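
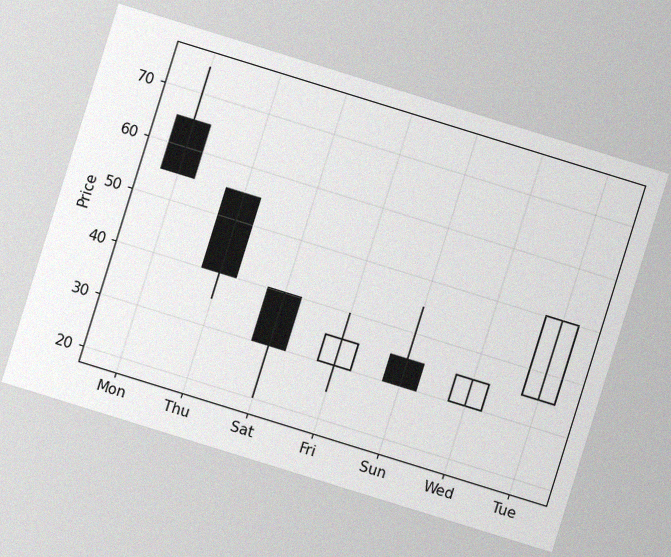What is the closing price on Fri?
The chart is tilted about 17° clockwise, with some photo noise. The Fri candle closes at 35.

35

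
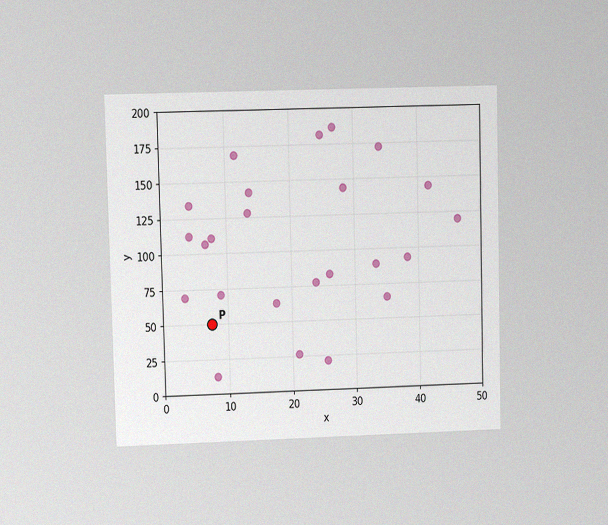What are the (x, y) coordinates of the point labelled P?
The chart is viewed at a slight angle, with some photo noise. Following the gridlines from P to each axis, P sits at (7.5, 50).

(7.5, 50)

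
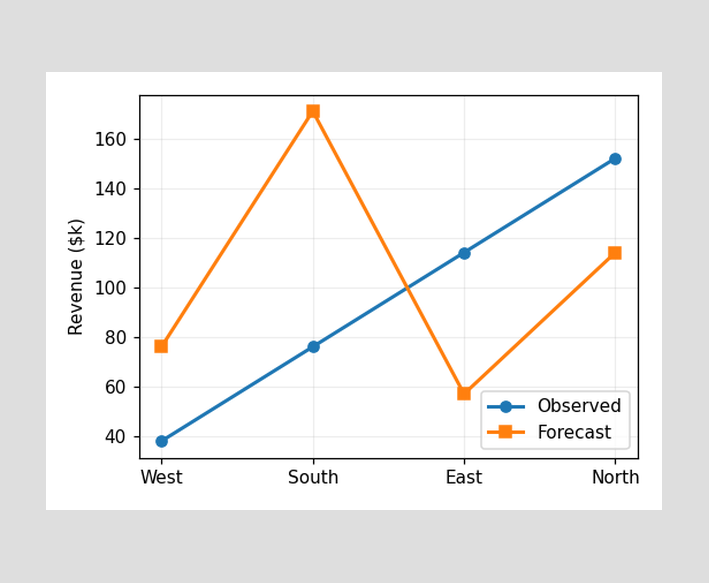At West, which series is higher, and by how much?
At West, Forecast sits above the other line by $38k.

Forecast, by $38k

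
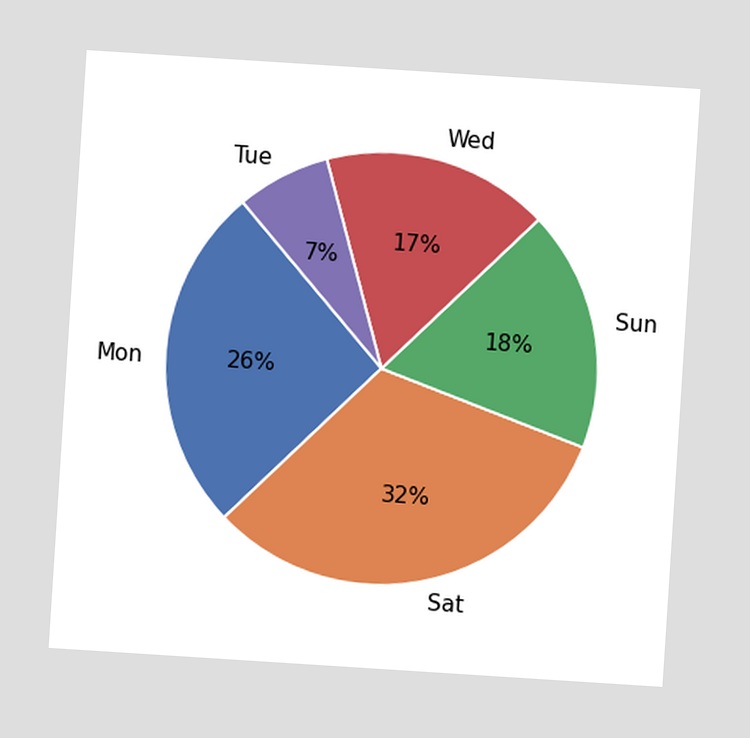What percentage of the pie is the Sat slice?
The chart is tilted about 4° clockwise. The Sat slice takes up 32% of the pie.

32%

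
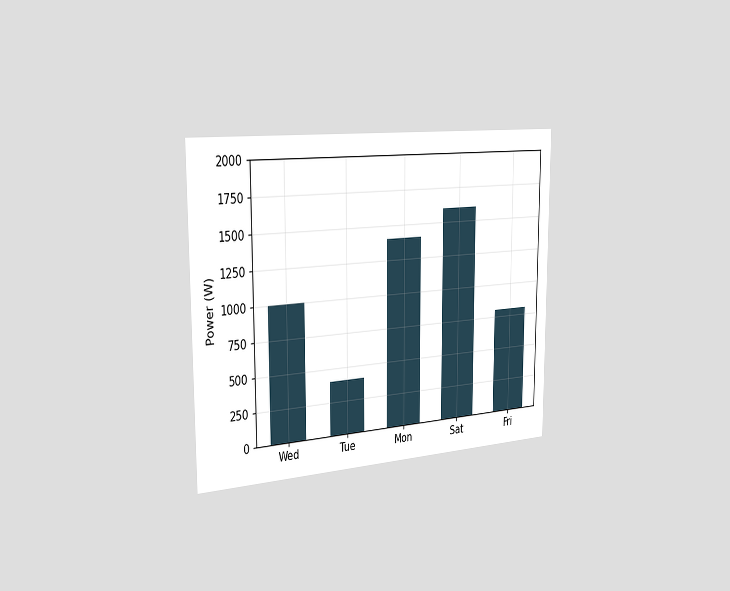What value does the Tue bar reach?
400W

The chart is viewed slightly from the left. Reading along the chart's y-axis, the Tue bar reaches 400W.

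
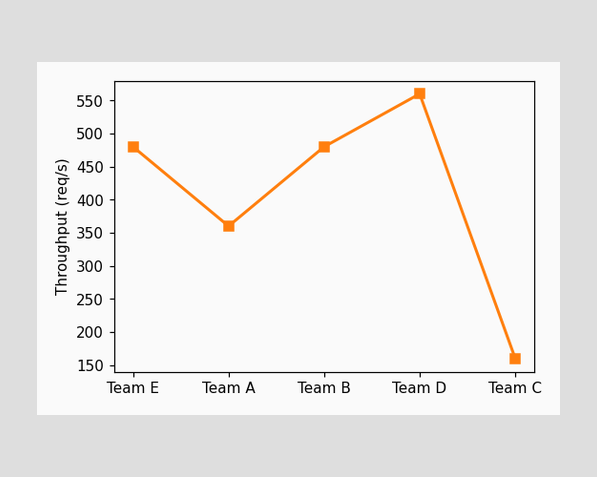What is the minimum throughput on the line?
160req/s

The lowest point is at Team C, and reading across to the y-axis gives 160req/s.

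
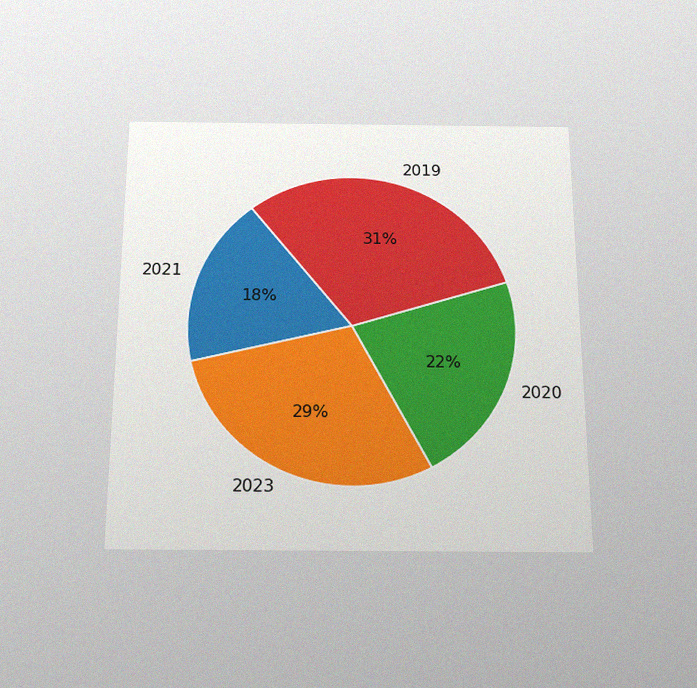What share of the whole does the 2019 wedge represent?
31%

The chart is viewed slightly from below, with some photo noise. The 2019 slice takes up 31% of the pie.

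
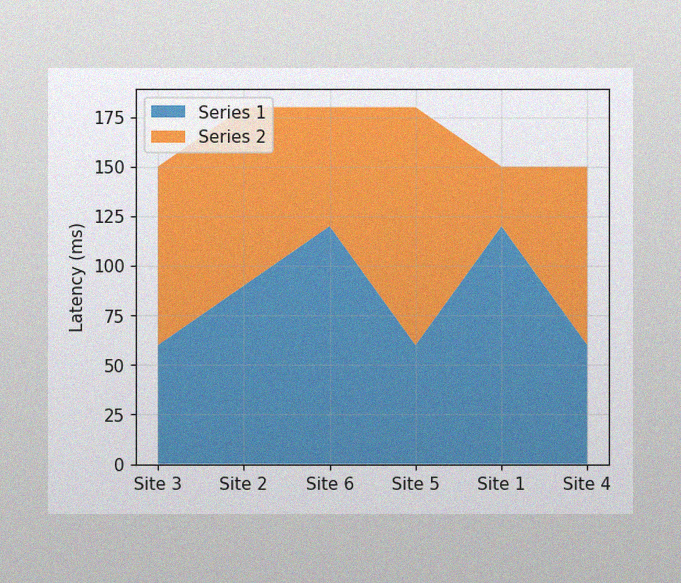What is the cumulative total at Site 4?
The image has some photo noise and uneven lighting. The stacked total at Site 4 reaches 150ms.

150ms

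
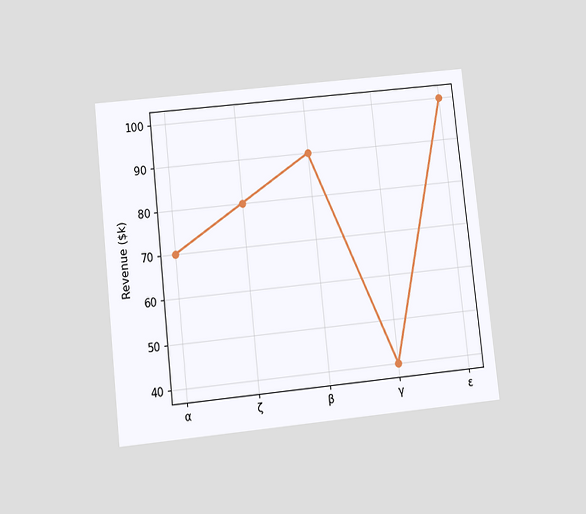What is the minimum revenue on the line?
$40k

The chart is tilted about 6° counter-clockwise and viewed slightly from below. The lowest point is at γ, and reading across to the y-axis gives $40k.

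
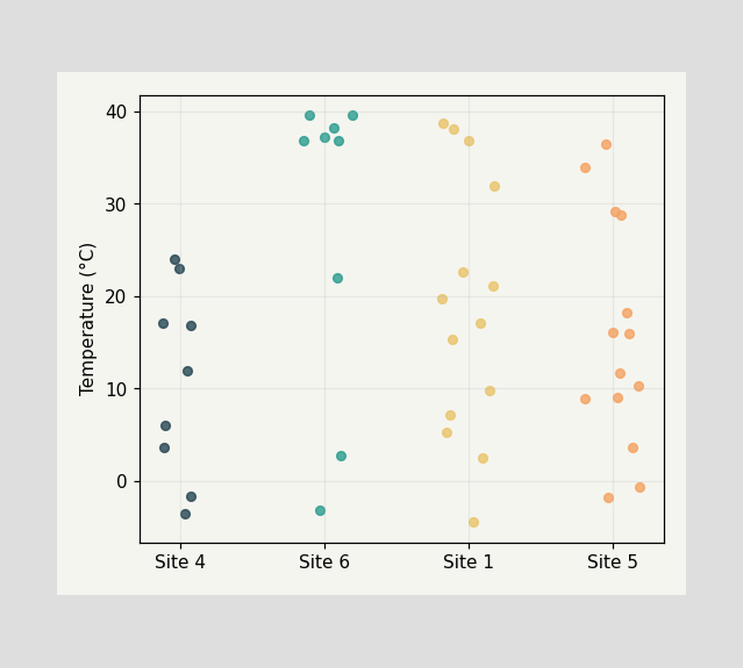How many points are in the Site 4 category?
Counting the markers in the Site 4 column gives 9.

9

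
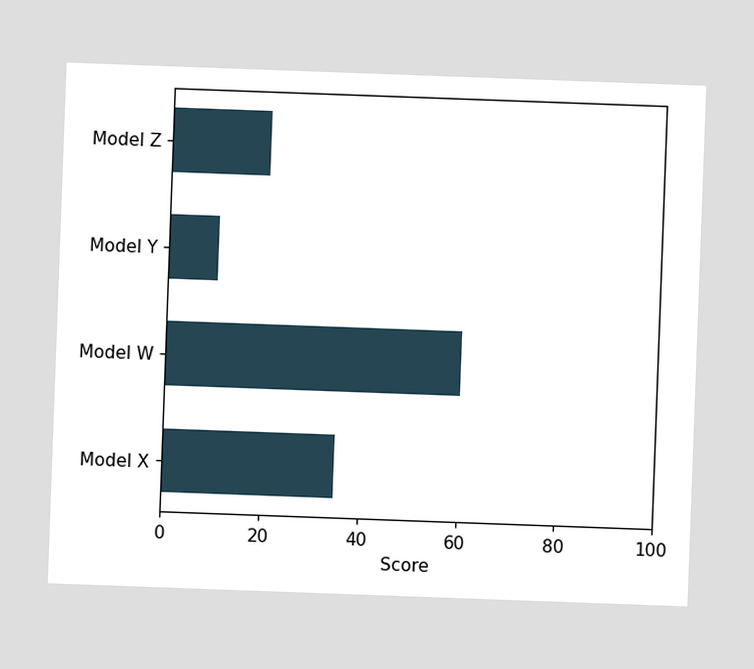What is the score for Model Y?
10

The chart is tilted about 2° clockwise. Reading along the chart's x-axis, the Model Y bar reaches 10.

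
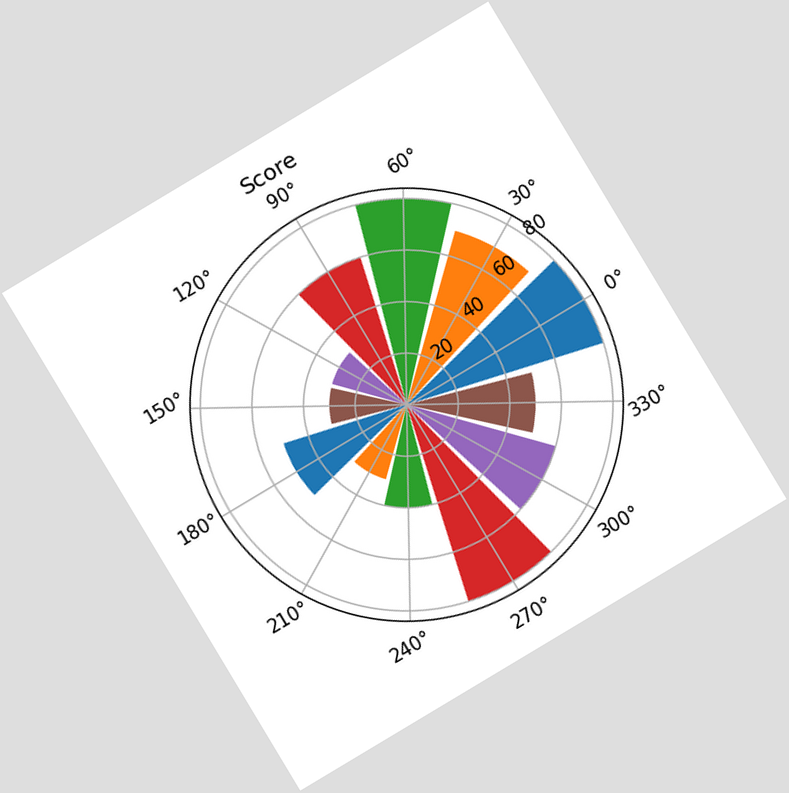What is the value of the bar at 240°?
The chart is tilted about 31° counter-clockwise. The bar at 240° reaches 40 on the radial axis.

40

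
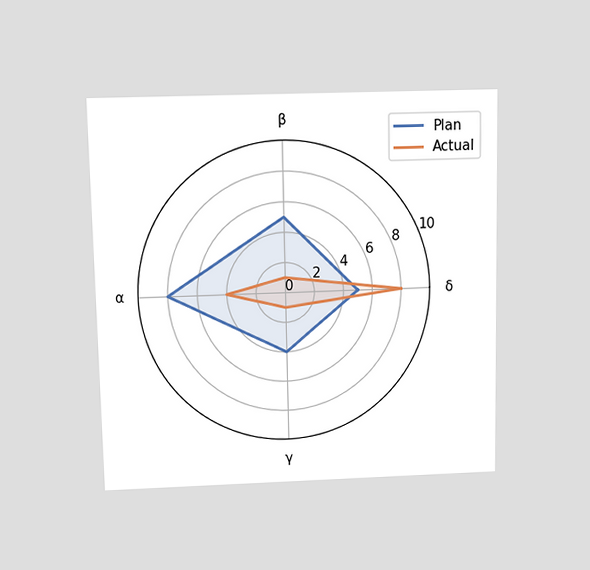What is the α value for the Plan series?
The chart is viewed slightly from above. On the α axis, Plan reaches 8.

8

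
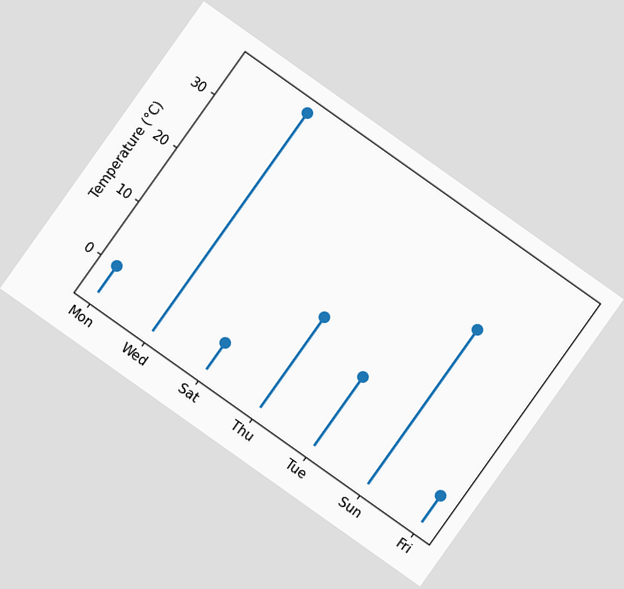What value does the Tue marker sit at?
8°C

The chart is tilted about 35° clockwise. The Tue marker sits at 8°C.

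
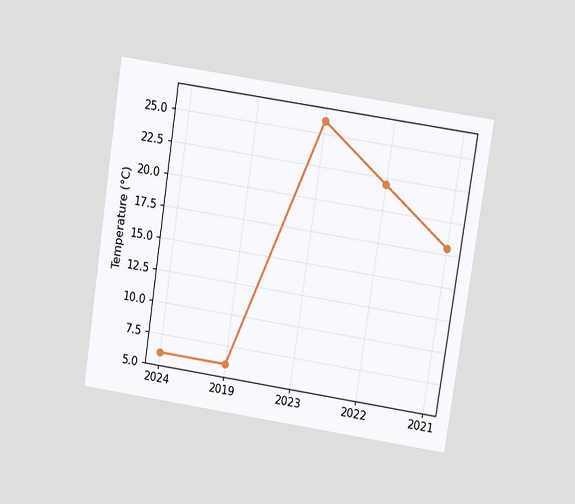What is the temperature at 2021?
The chart is tilted about 9° clockwise and viewed at a slight angle. At 2021, the line is at 18°C.

18°C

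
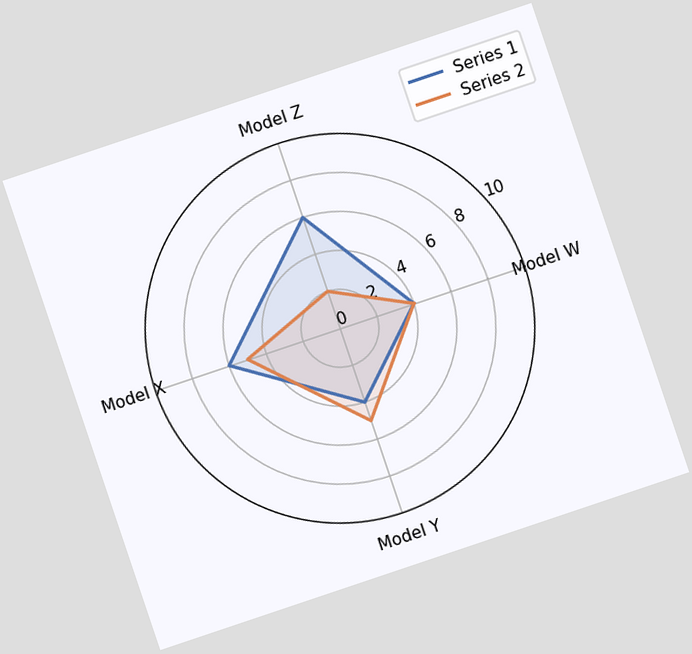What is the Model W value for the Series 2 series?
The chart is tilted about 19° counter-clockwise. On the Model W axis, Series 2 reaches 4.

4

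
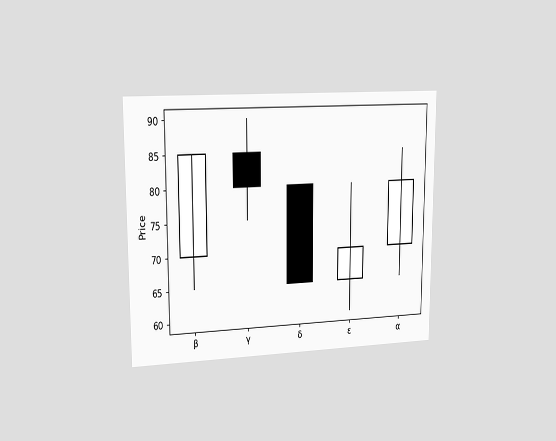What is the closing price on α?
The chart is viewed slightly from the left. The α candle closes at 80.

80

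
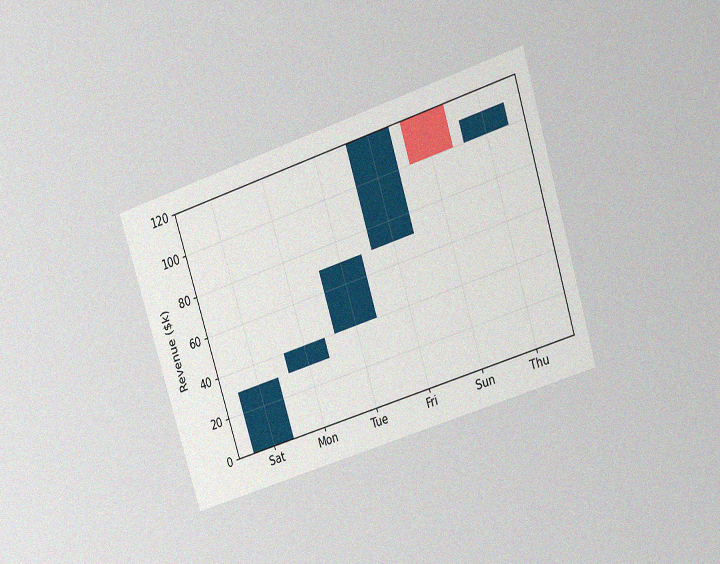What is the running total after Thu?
$110k

The chart is tilted about 18° counter-clockwise and viewed at a slight angle, with some photo noise. After Thu the running total reaches $110k.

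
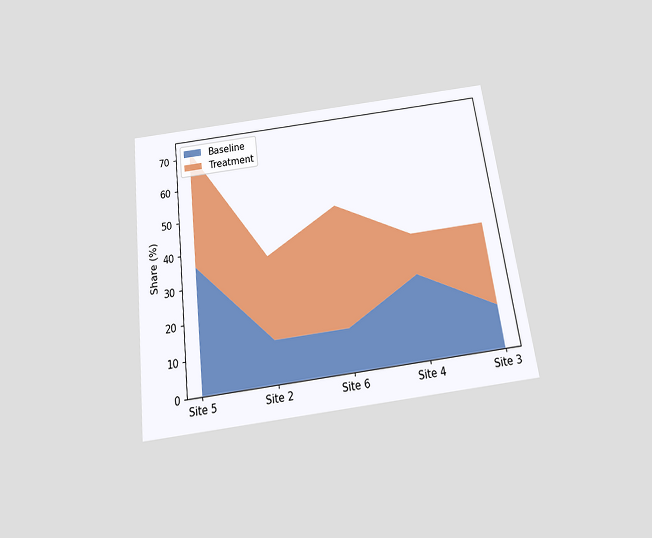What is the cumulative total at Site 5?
72%

The chart is tilted about 7° counter-clockwise and viewed slightly from below. The stacked total at Site 5 reaches 72%.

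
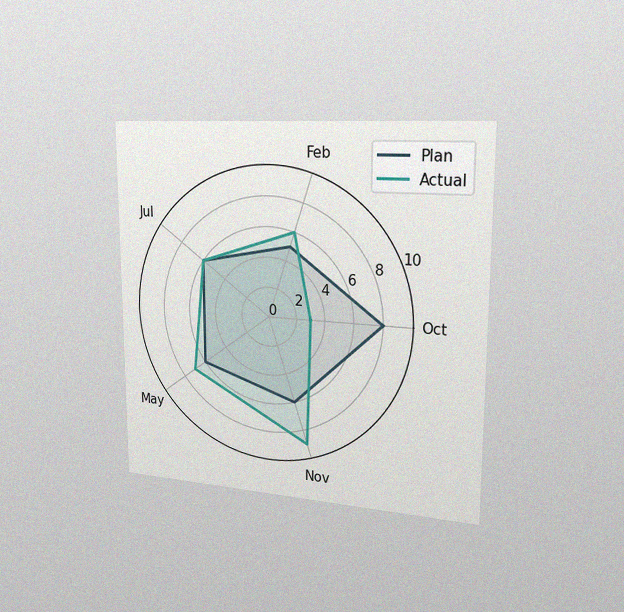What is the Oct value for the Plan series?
The chart is viewed slightly from the right, with some photo noise. On the Oct axis, Plan reaches 8.

8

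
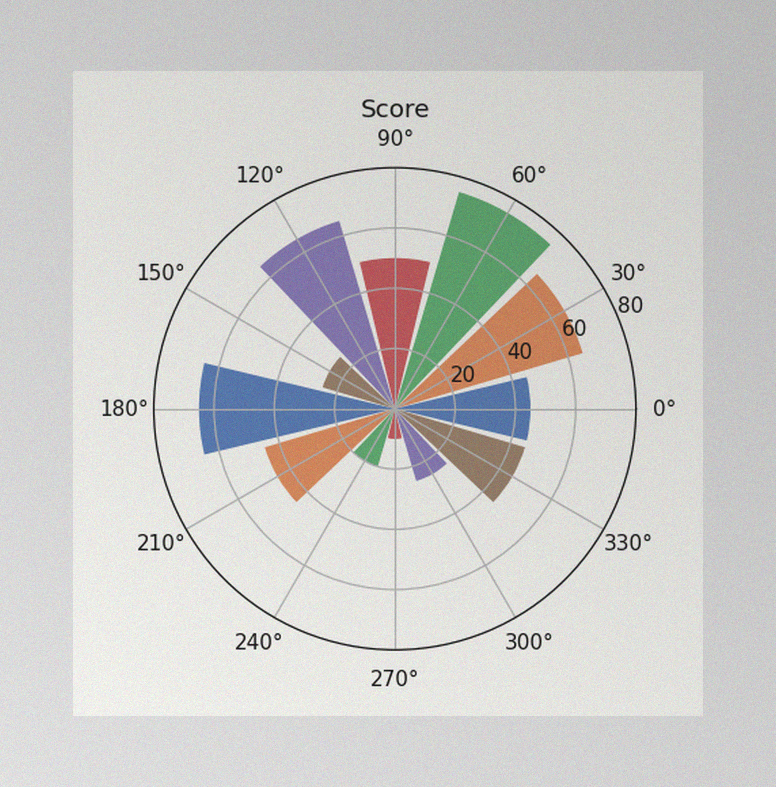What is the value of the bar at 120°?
The image has some photo noise and uneven lighting. The bar at 120° reaches 65 on the radial axis.

65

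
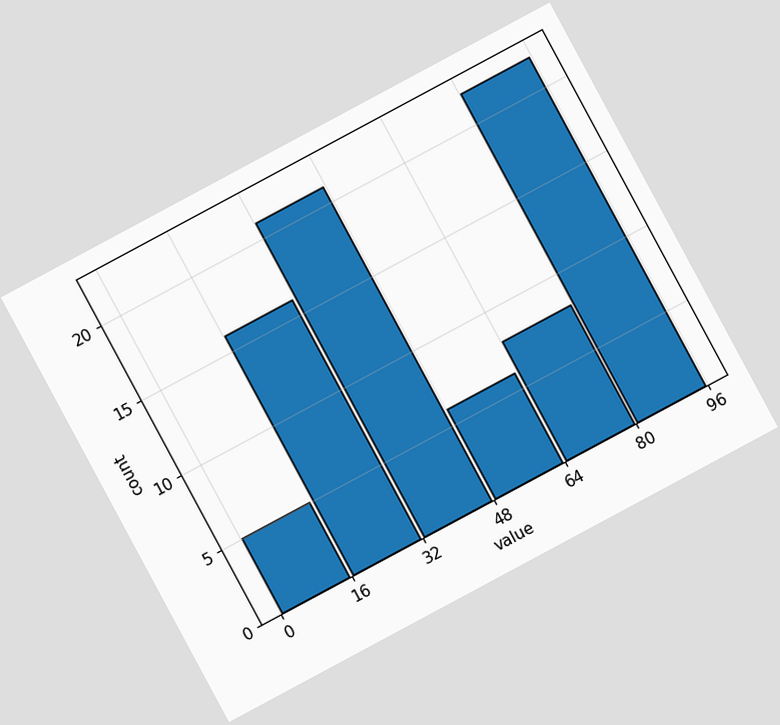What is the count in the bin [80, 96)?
The chart is tilted about 28° counter-clockwise. The [80, 96) bin has height 22.

22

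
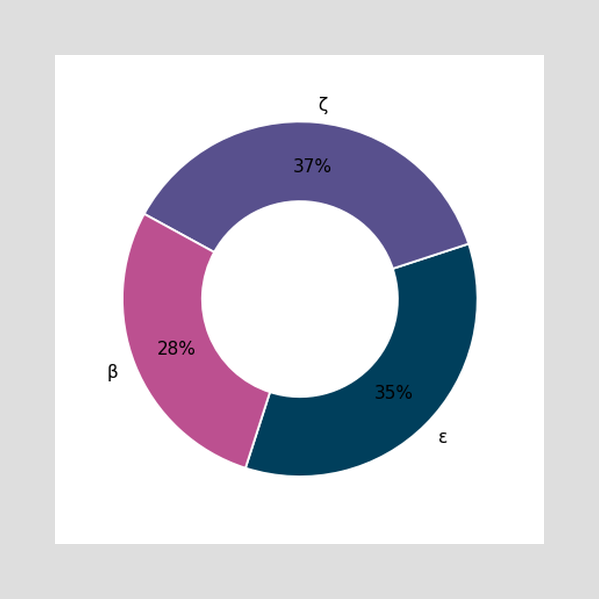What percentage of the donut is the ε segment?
35%

The ε segment takes up 35% of the ring.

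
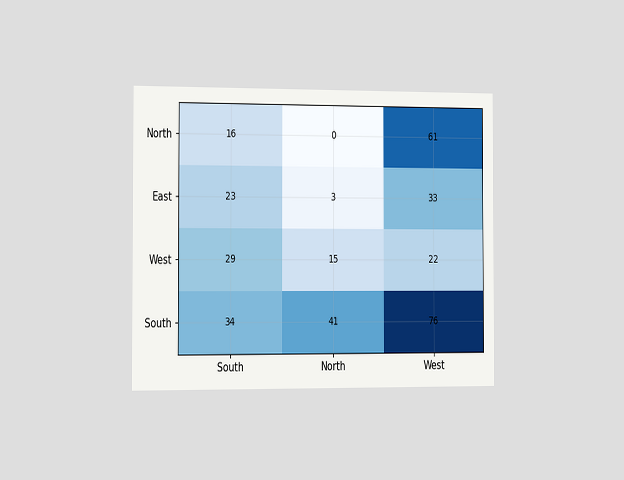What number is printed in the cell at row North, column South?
The chart is viewed slightly from the left. The (North, South) cell reads 16.

16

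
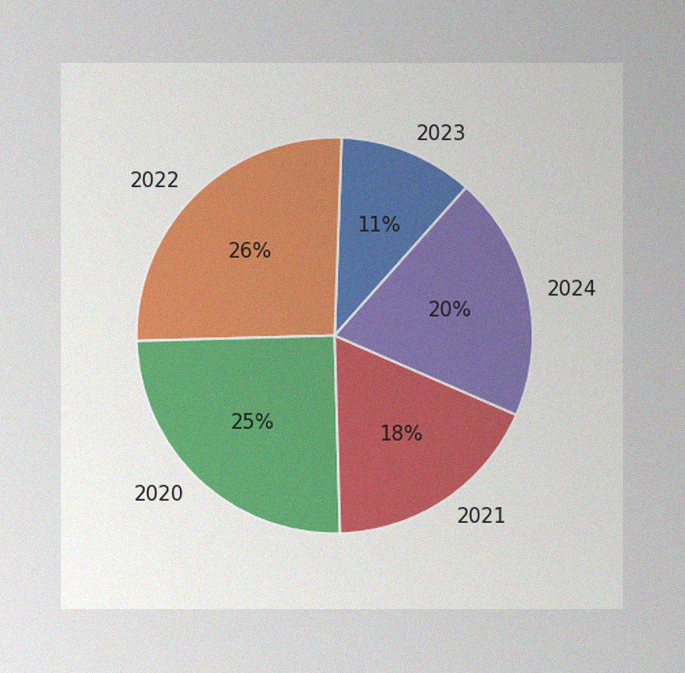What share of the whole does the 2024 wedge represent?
The image has some photo noise and uneven lighting. The 2024 slice takes up 20% of the pie.

20%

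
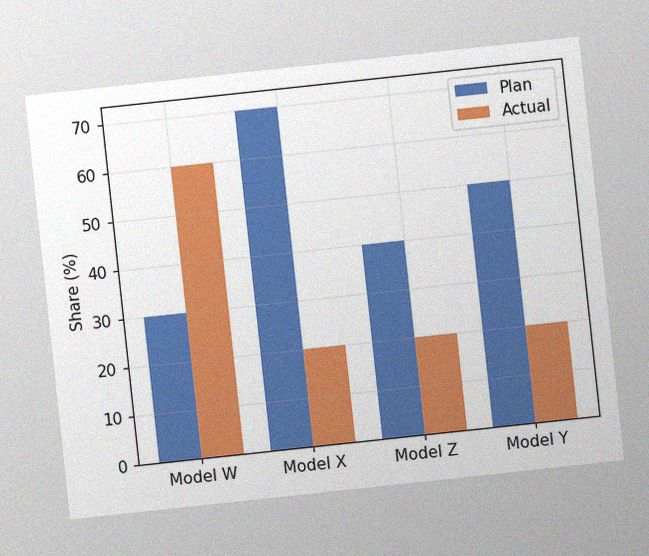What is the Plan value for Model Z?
The chart is tilted about 6° counter-clockwise, with some photo noise. The Plan bar at Model Z reaches 40% on the y-axis.

40%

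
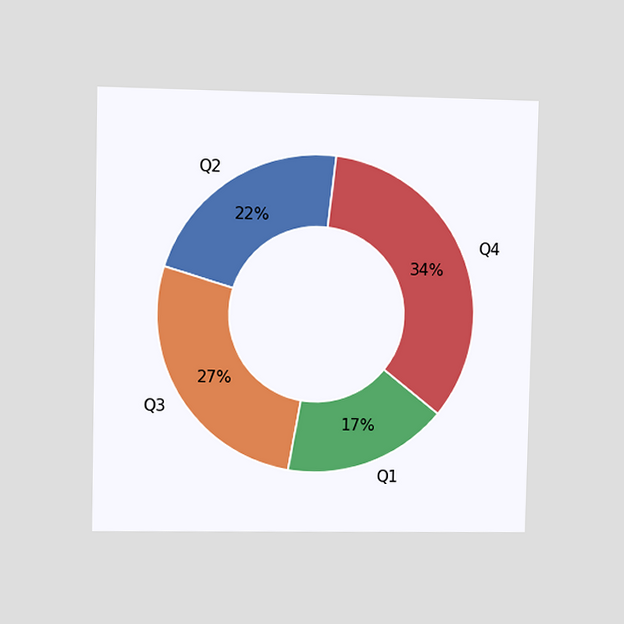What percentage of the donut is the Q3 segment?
The chart is viewed at a slight angle. The Q3 segment takes up 27% of the ring.

27%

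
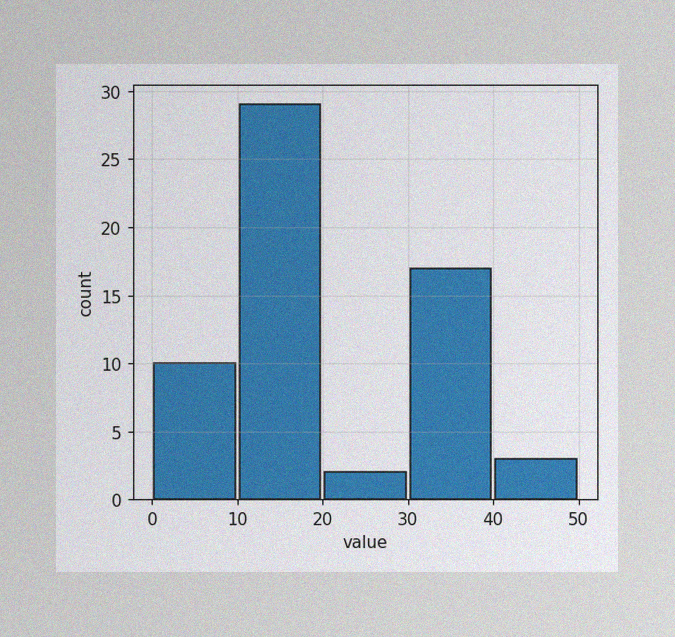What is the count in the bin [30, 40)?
The image has some photo noise and uneven lighting. The [30, 40) bin has height 17.

17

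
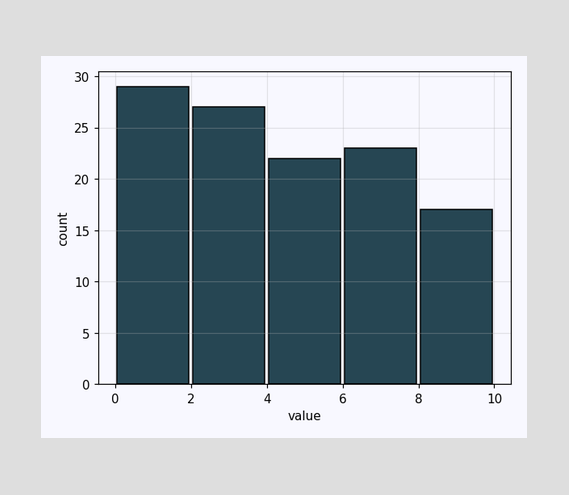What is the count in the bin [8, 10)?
17

The [8, 10) bin has height 17.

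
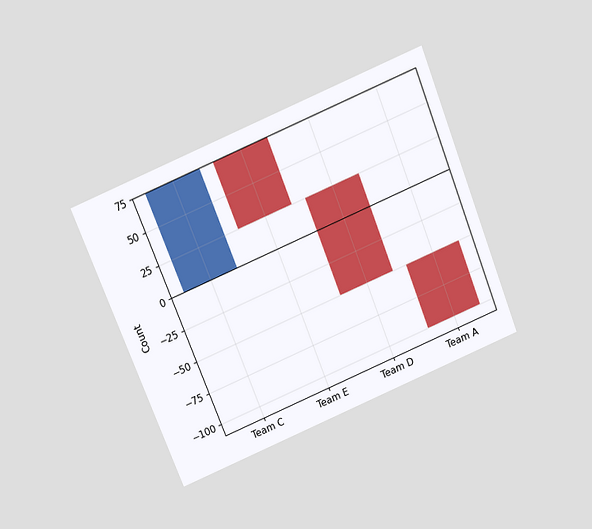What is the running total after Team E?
25

The chart is tilted about 22° counter-clockwise and viewed slightly from above. After Team E the running total reaches 25.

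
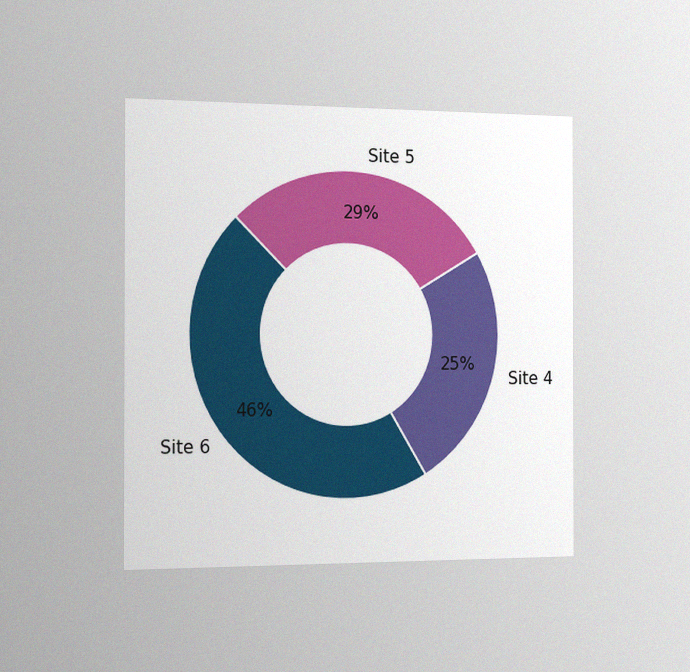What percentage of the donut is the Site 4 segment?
The chart is viewed slightly from the left, with some photo noise. The Site 4 segment takes up 25% of the ring.

25%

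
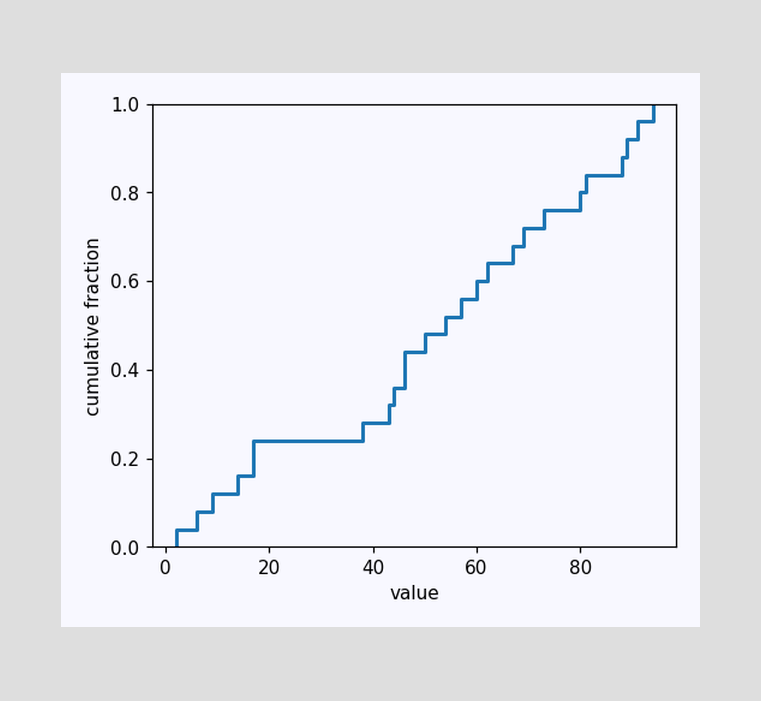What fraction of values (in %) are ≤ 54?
52%

At x=54 the ECDF step is at 52%.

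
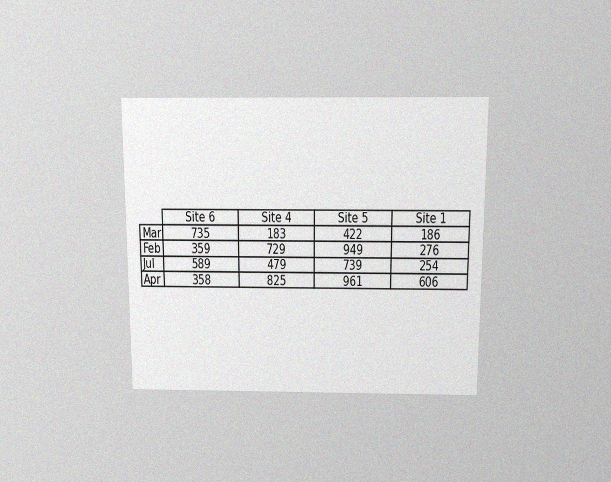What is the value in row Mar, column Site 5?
422

The chart is viewed slightly from above, with some photo noise. The (Mar, Site 5) cell reads 422.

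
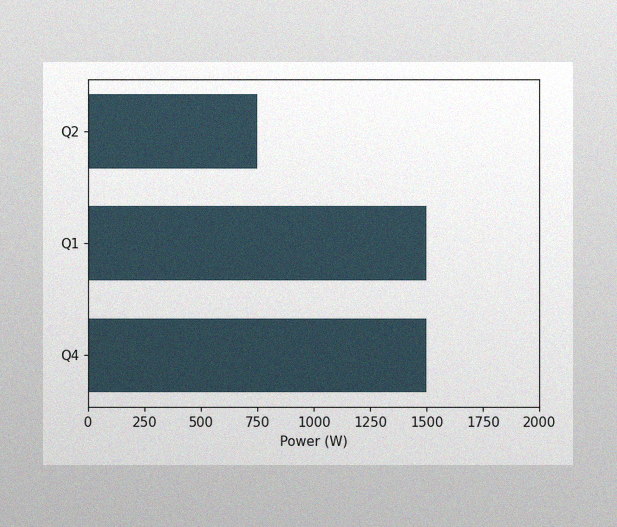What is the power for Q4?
The image has some photo noise and uneven lighting. Reading along the chart's x-axis, the Q4 bar reaches 1500W.

1500W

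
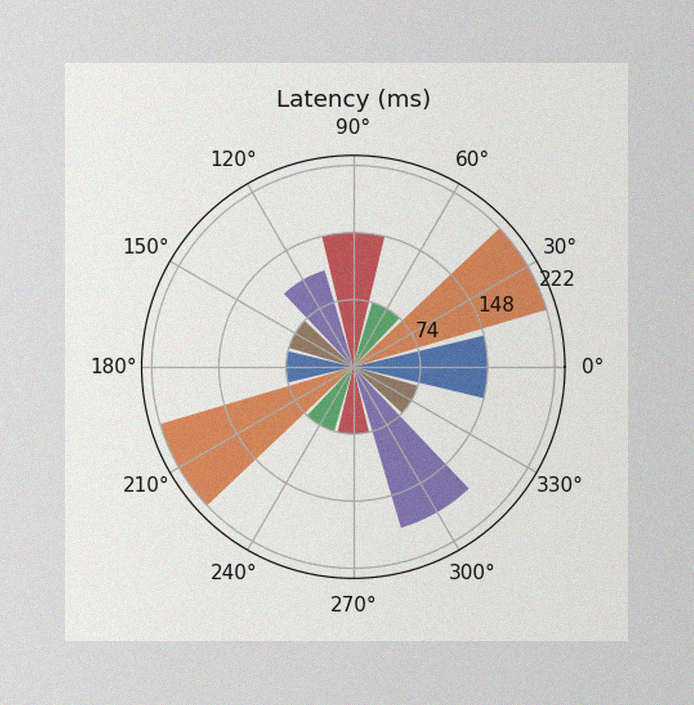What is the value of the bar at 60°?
The image has some photo noise and uneven lighting. The bar at 60° reaches 74ms on the radial axis.

74ms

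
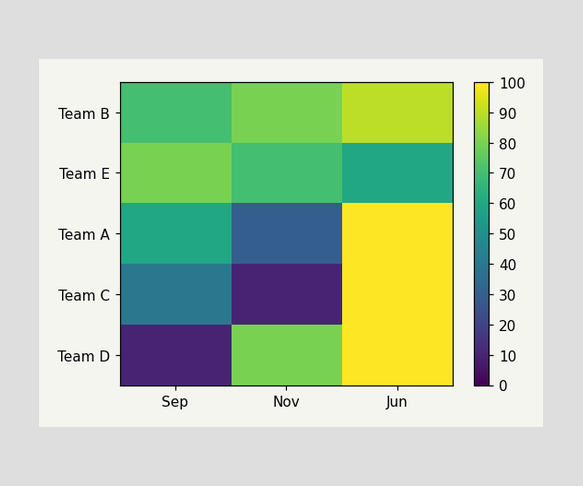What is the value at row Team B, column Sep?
70

Matching cell (Team B, Sep) against the colorbar gives 70.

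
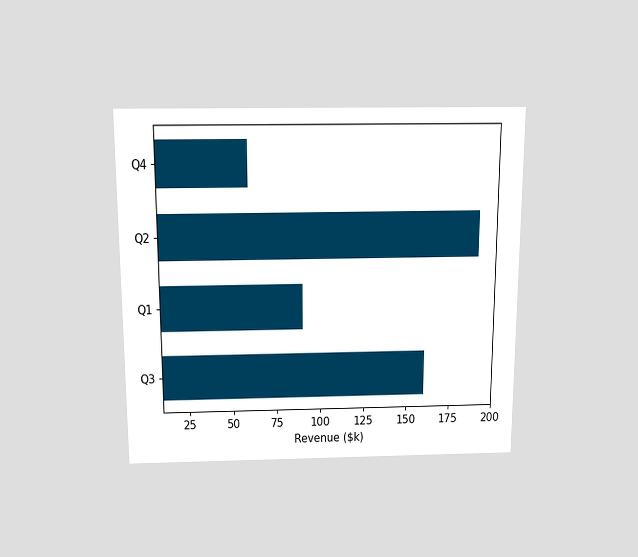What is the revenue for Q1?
The chart is viewed slightly from above. Reading along the chart's x-axis, the Q1 bar reaches $90k.

$90k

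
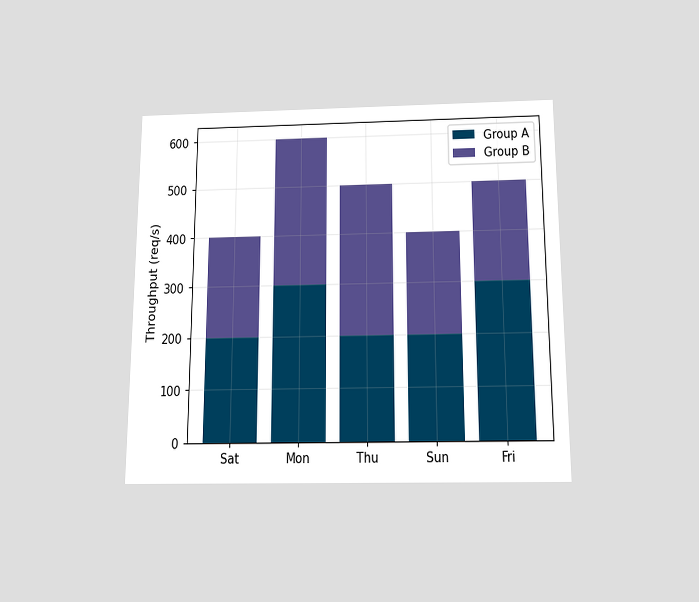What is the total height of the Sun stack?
The chart is viewed slightly from below. The Sun stack's top reaches 400req/s on the y-axis.

400req/s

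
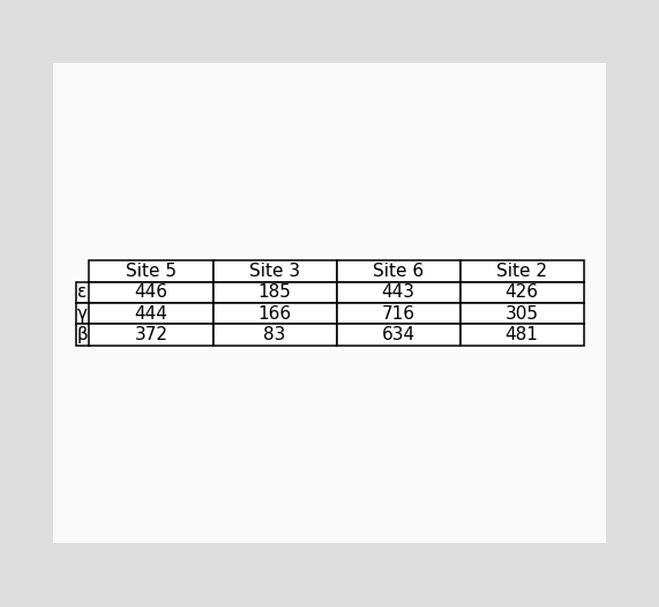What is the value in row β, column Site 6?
634

The (β, Site 6) cell reads 634.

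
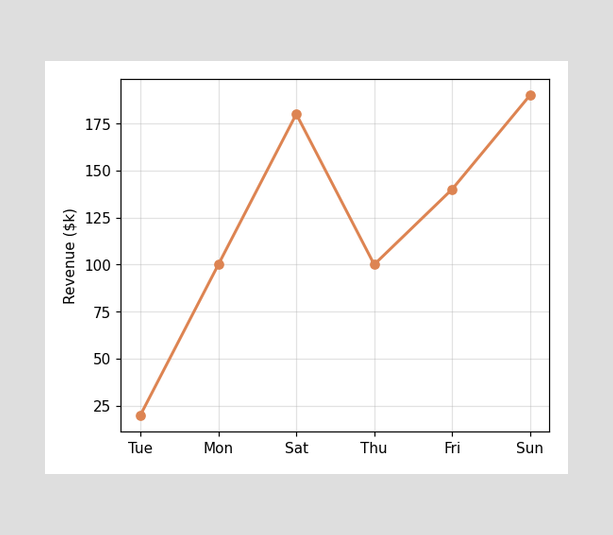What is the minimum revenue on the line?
The lowest point is at Tue, and reading across to the y-axis gives $20k.

$20k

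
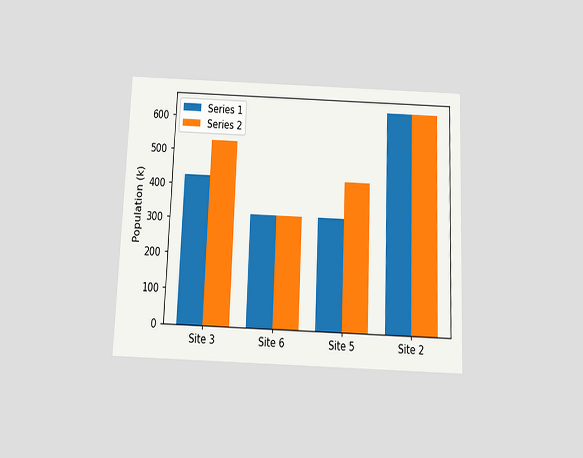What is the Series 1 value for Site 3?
424k

The chart is tilted about 2° clockwise and viewed slightly from below. The Series 1 bar at Site 3 reaches 424k on the y-axis.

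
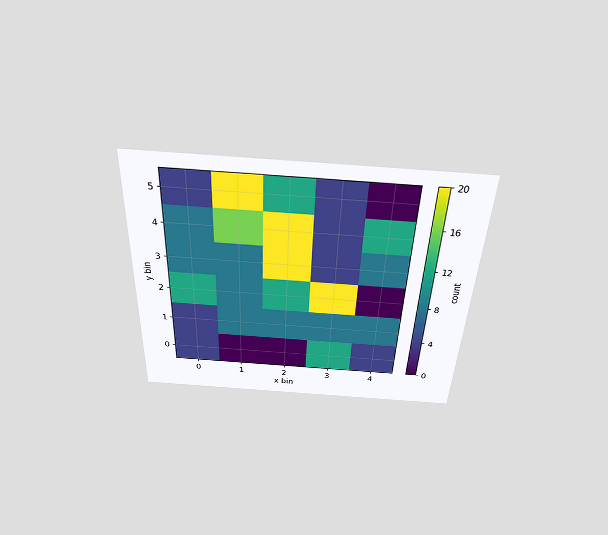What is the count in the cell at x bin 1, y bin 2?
8

The chart is tilted about 2° clockwise and viewed slightly from above. Matching the cell (1, 2) against the colorbar gives 8.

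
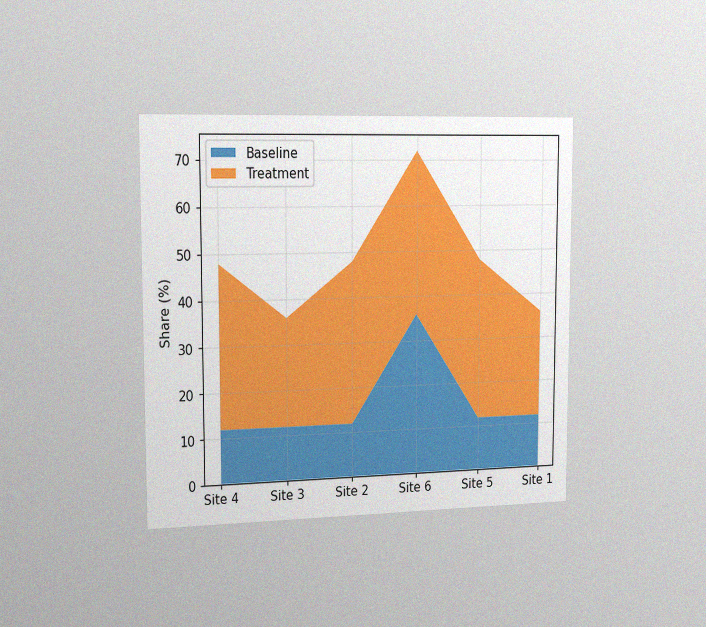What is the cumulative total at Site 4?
48%

The chart is viewed slightly from the left, with some photo noise. The stacked total at Site 4 reaches 48%.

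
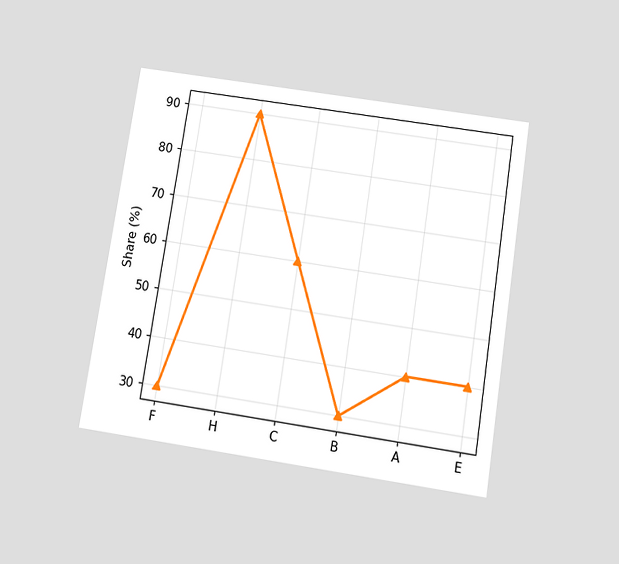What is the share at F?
The chart is tilted about 9° clockwise and viewed slightly from below. At F, the line is at 30%.

30%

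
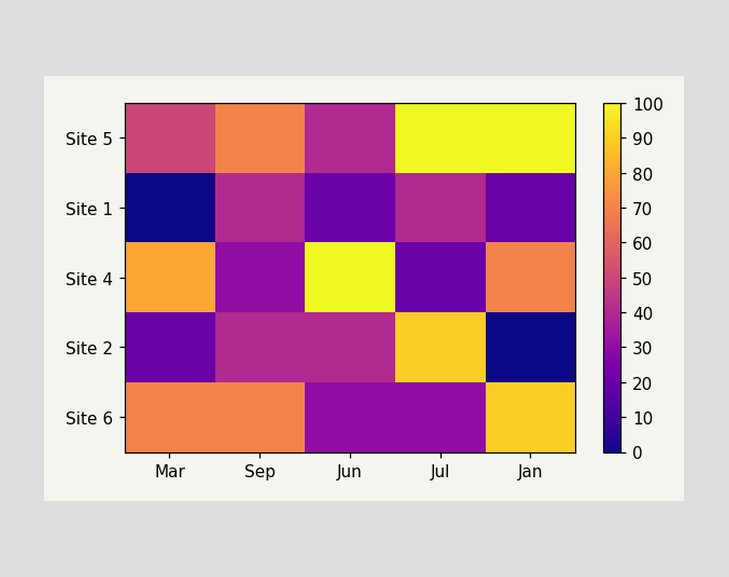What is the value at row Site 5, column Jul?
100

Matching cell (Site 5, Jul) against the colorbar gives 100.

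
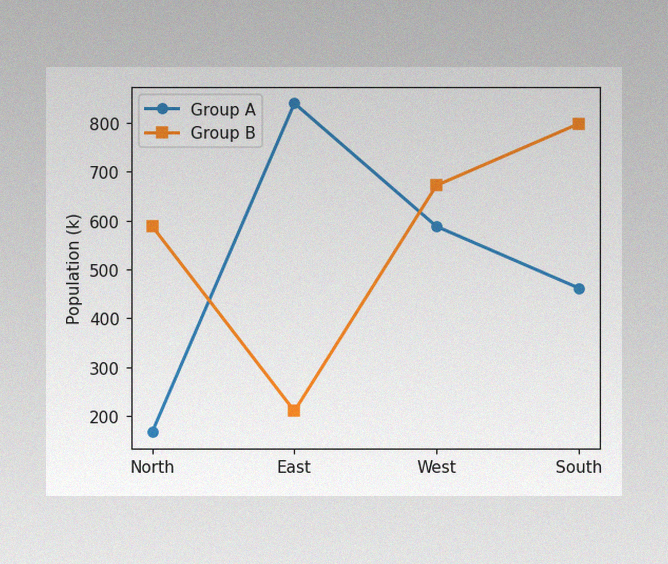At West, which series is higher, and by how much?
Group B, by 84k

The image has some photo noise and uneven lighting. At West, Group B sits above the other line by 84k.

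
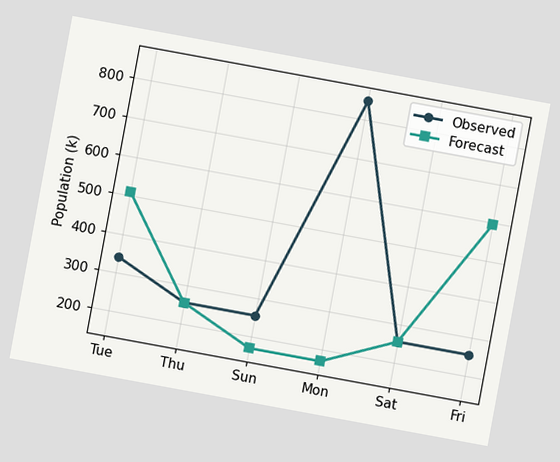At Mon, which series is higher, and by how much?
Observed, by 680k

The chart is tilted about 10° clockwise. At Mon, Observed sits above the other line by 680k.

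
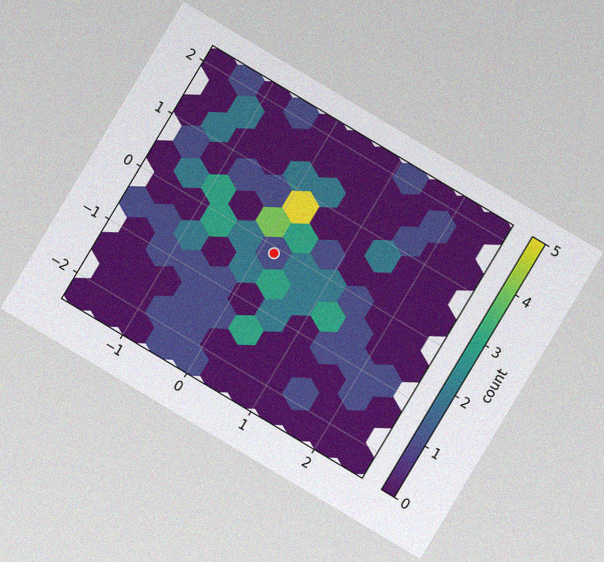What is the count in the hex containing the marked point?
The chart is tilted about 31° clockwise, with some photo noise. The marked hex reads 1 on the colorbar.

1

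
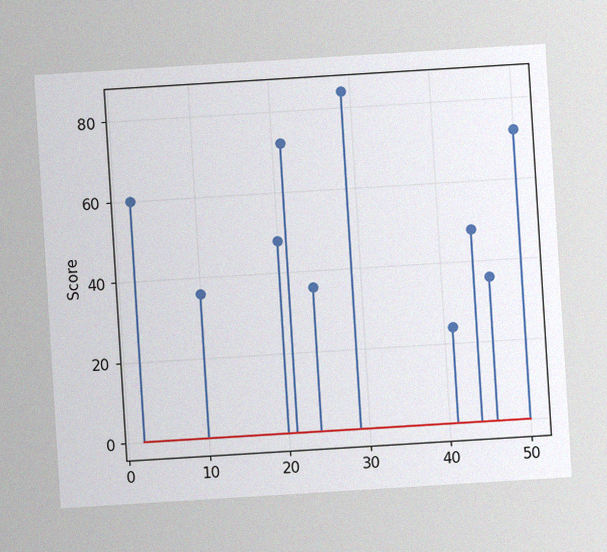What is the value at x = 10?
36

The chart is tilted about 4° counter-clockwise, with some photo noise. The stem at x=10 reaches 36.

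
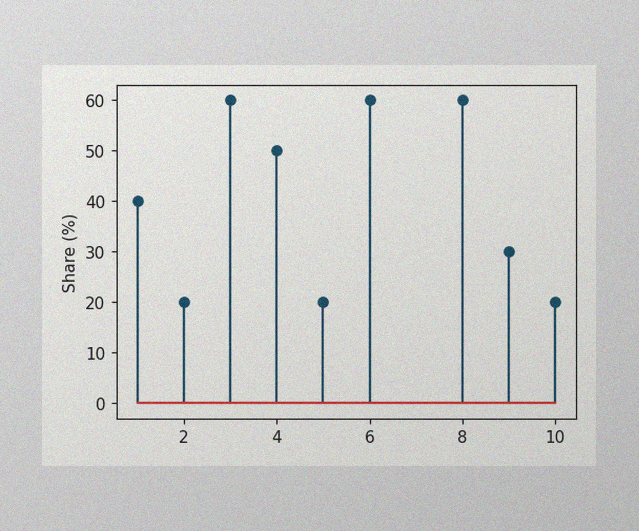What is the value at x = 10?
20%

The image has some photo noise and uneven lighting. The stem at x=10 reaches 20%.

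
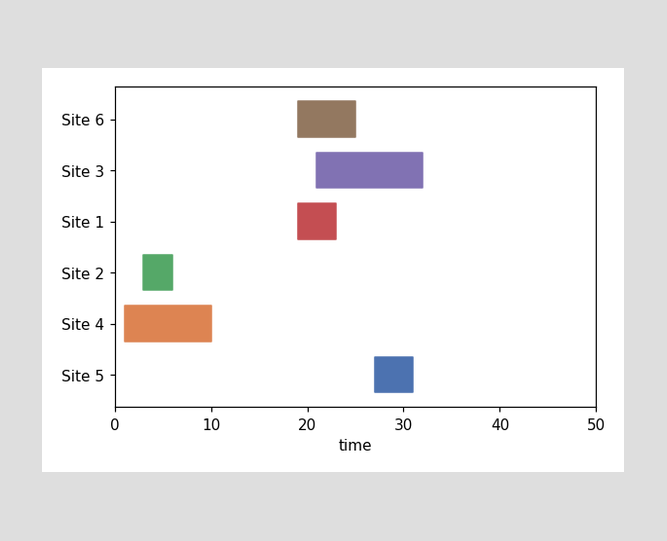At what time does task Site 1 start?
19

The Site 1 bar begins at t=19.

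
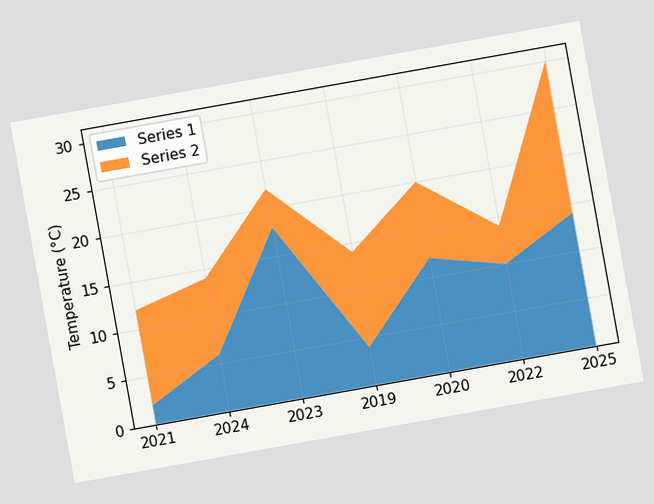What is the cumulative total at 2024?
The chart is tilted about 10° counter-clockwise. The stacked total at 2024 reaches 14°C.

14°C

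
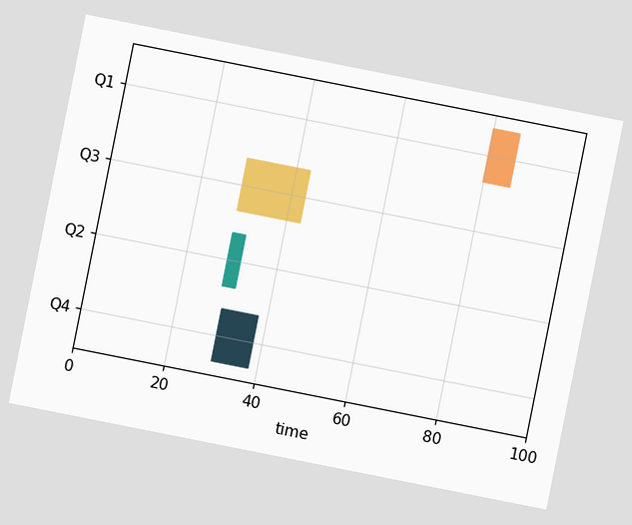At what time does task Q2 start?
29

The chart is tilted about 11° clockwise. The Q2 bar begins at t=29.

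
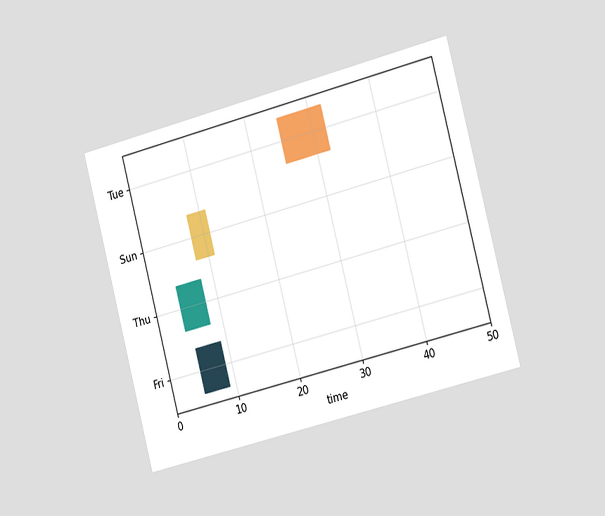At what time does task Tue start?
25

The chart is tilted about 14° counter-clockwise and viewed slightly from the right. The Tue bar begins at t=25.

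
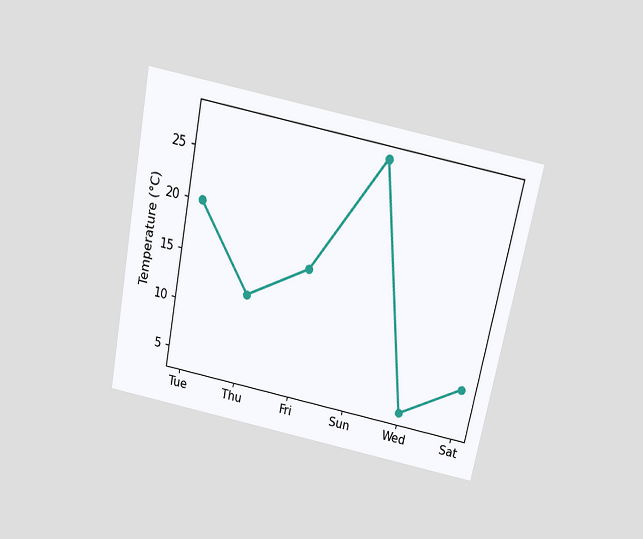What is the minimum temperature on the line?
The chart is tilted about 11° clockwise and viewed slightly from above. The lowest point is at Wed, and reading across to the y-axis gives 4°C.

4°C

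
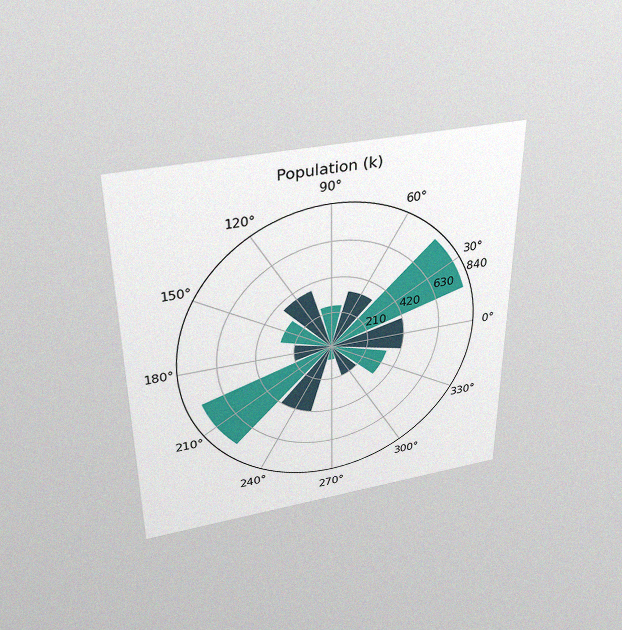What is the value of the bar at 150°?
294k

The chart is viewed slightly from above, with some photo noise. The bar at 150° reaches 294k on the radial axis.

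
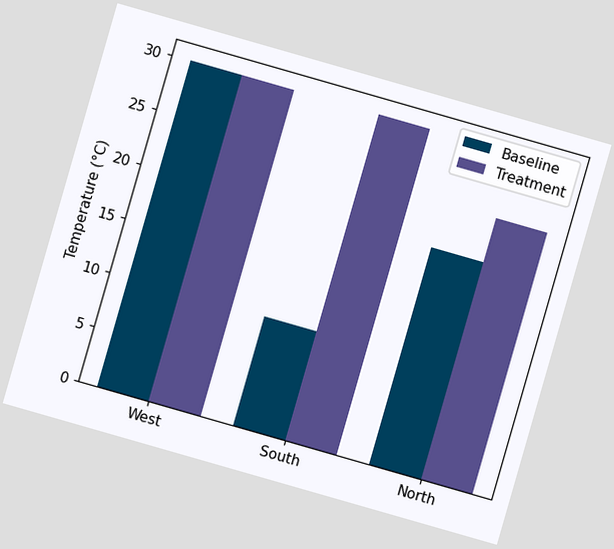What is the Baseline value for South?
The chart is tilted about 16° clockwise. The Baseline bar at South reaches 10°C on the y-axis.

10°C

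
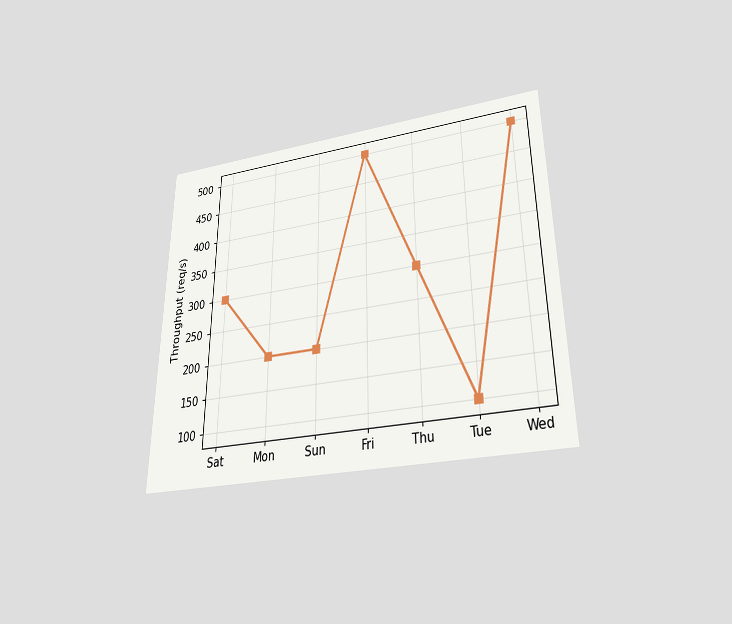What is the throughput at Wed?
The chart is viewed slightly from below. At Wed, the line is at 500req/s.

500req/s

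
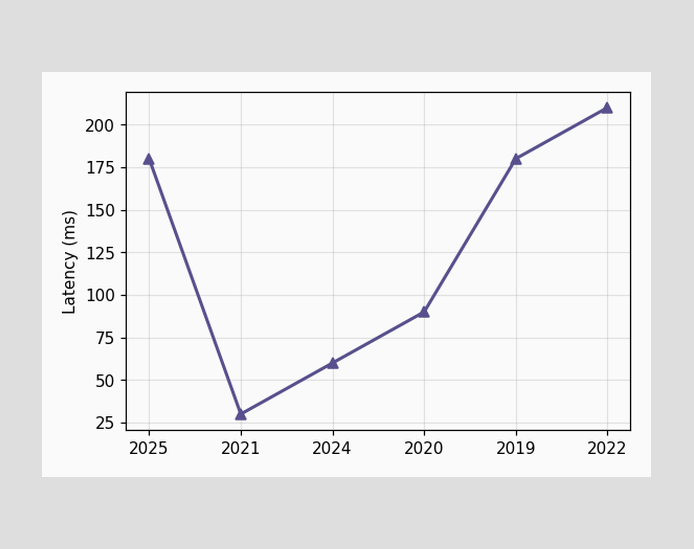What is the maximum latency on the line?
210ms

The highest point is at 2022, and reading across to the y-axis gives 210ms.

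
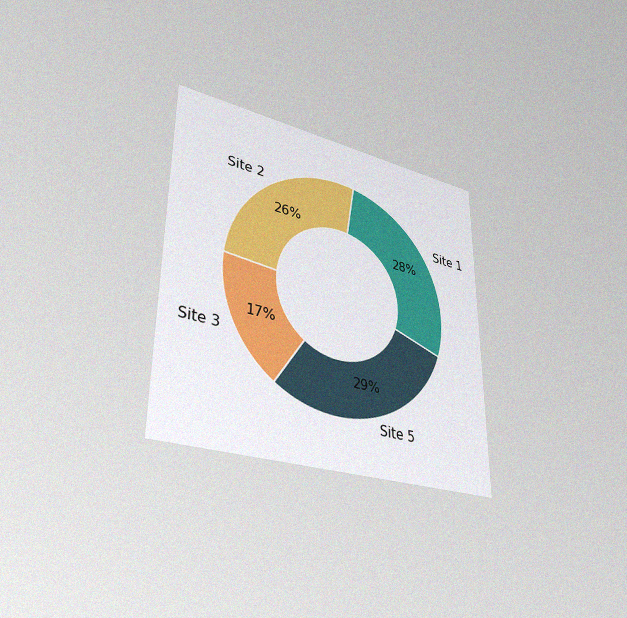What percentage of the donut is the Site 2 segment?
The chart is viewed at a slight angle, with some photo noise. The Site 2 segment takes up 26% of the ring.

26%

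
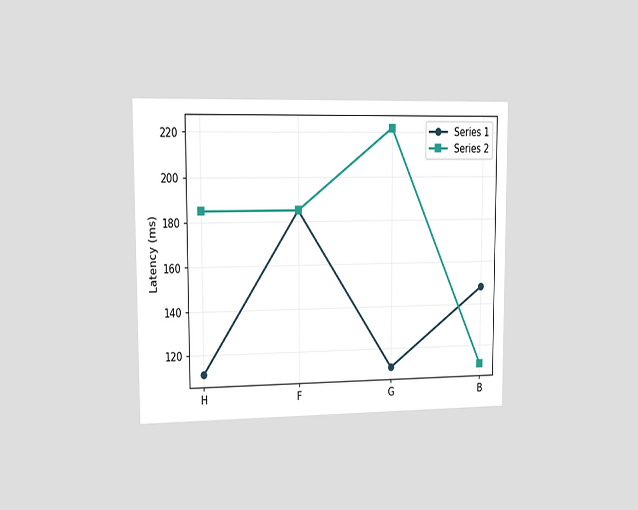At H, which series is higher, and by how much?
The chart is viewed slightly from the left. At H, Series 2 sits above the other line by 74ms.

Series 2, by 74ms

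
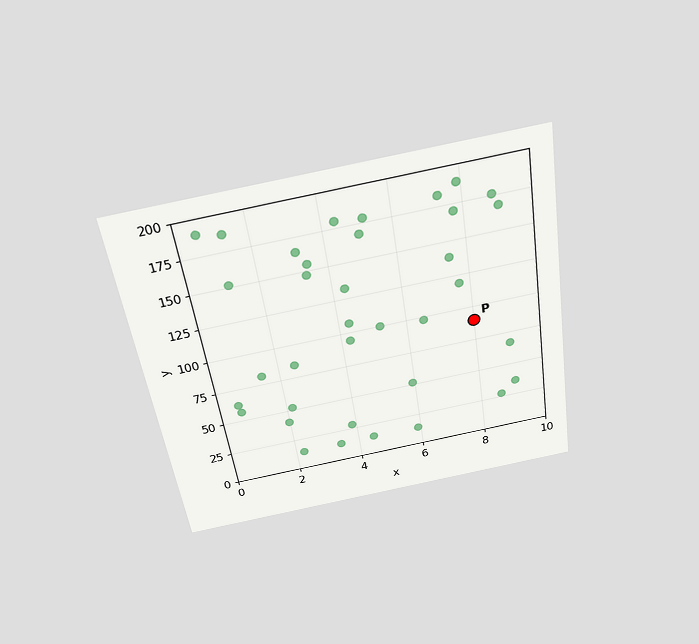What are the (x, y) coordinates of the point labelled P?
The chart is tilted about 9° counter-clockwise and viewed slightly from above. Following the gridlines from P to each axis, P sits at (8, 90).

(8, 90)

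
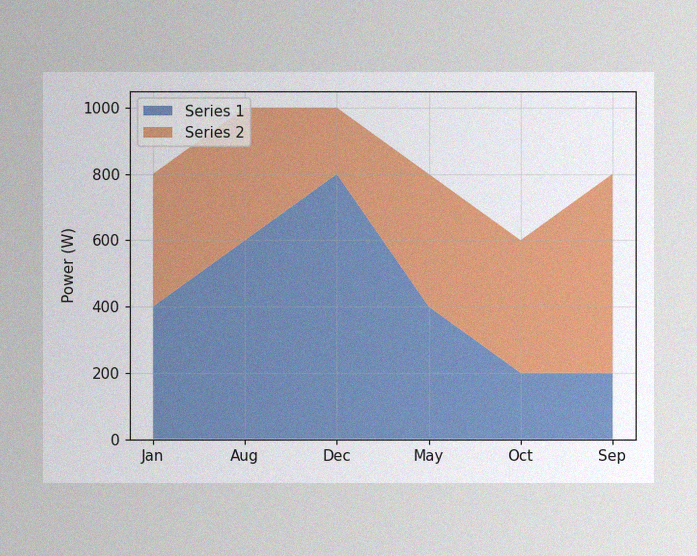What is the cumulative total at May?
800W

The image has some photo noise and uneven lighting. The stacked total at May reaches 800W.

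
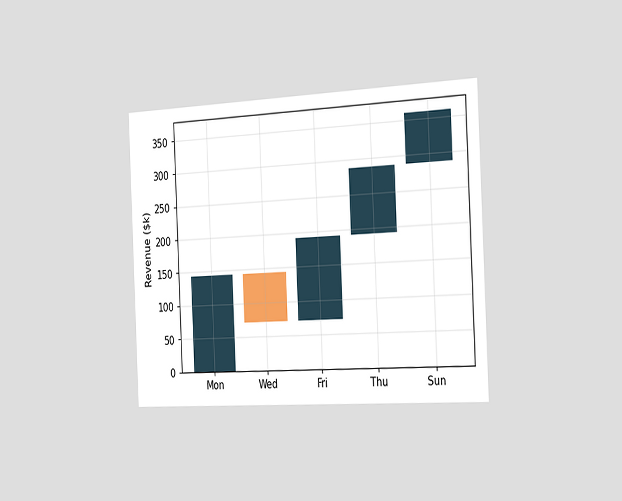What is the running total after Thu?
The chart is tilted about 3° counter-clockwise and viewed slightly from the right. After Thu the running total reaches $288k.

$288k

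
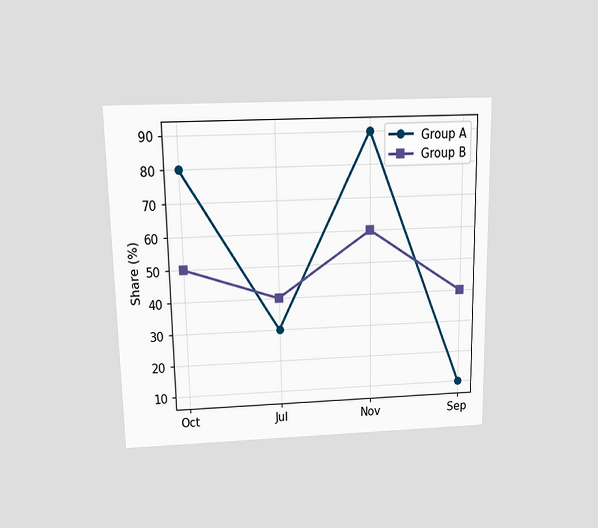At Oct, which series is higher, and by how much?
The chart is viewed slightly from above. At Oct, Group A sits above the other line by 30%.

Group A, by 30%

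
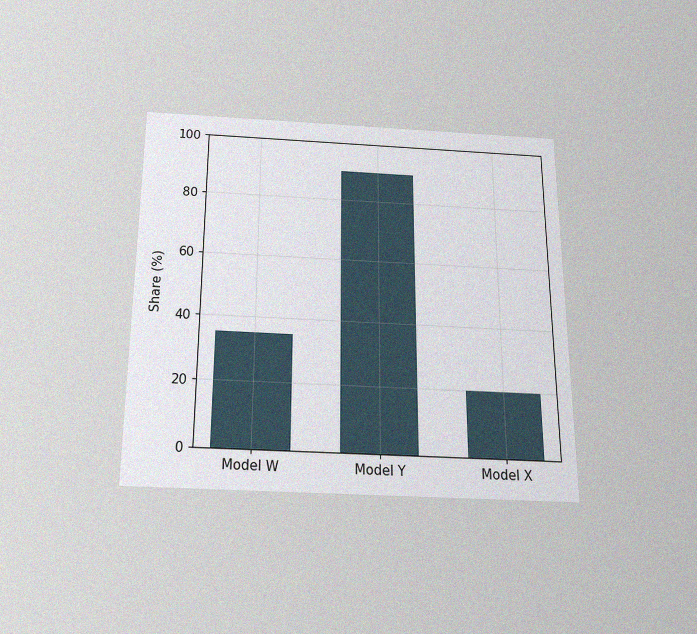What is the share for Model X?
20%

The chart is viewed slightly from below, with some photo noise. Reading along the chart's y-axis, the Model X bar reaches 20%.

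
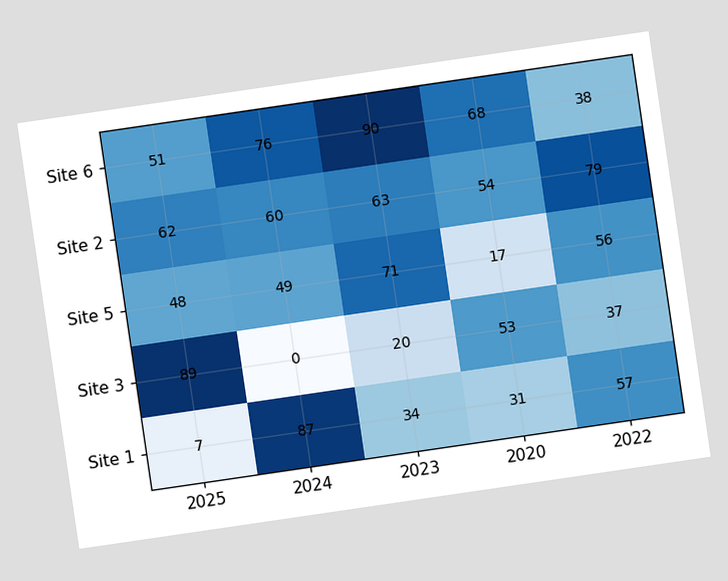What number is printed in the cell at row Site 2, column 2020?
54

The chart is tilted about 8° counter-clockwise. The (Site 2, 2020) cell reads 54.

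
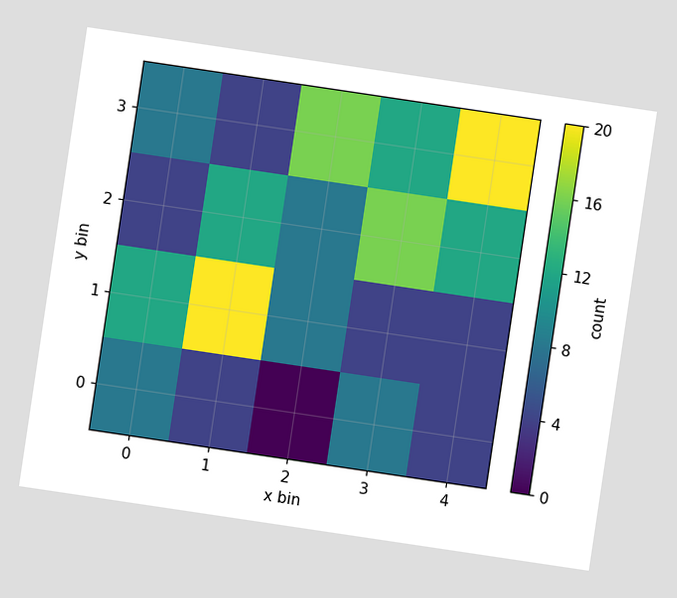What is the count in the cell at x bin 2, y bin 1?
The chart is tilted about 8° clockwise. Matching the cell (2, 1) against the colorbar gives 8.

8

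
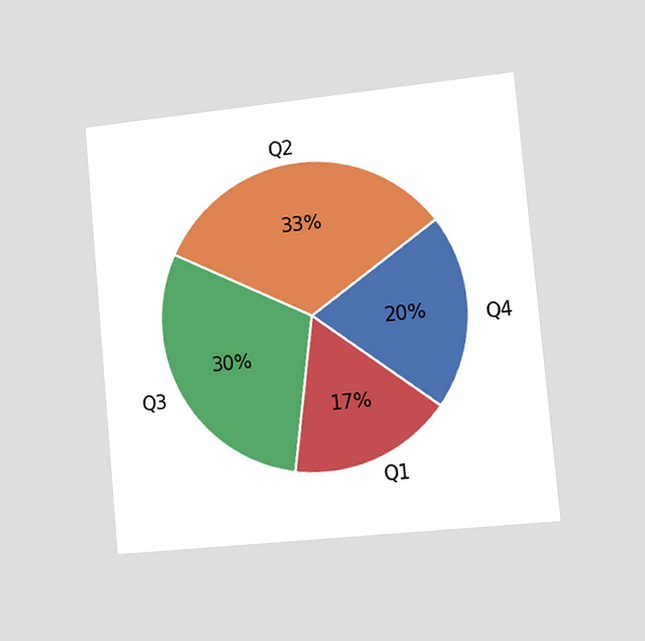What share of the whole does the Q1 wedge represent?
17%

The chart is tilted about 5° counter-clockwise and viewed slightly from the right. The Q1 slice takes up 17% of the pie.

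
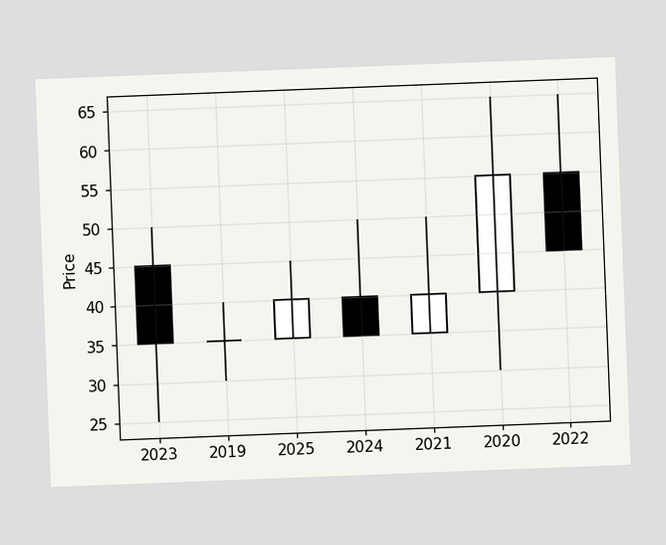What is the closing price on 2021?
The chart is tilted about 2° counter-clockwise. The 2021 candle closes at 40.

40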